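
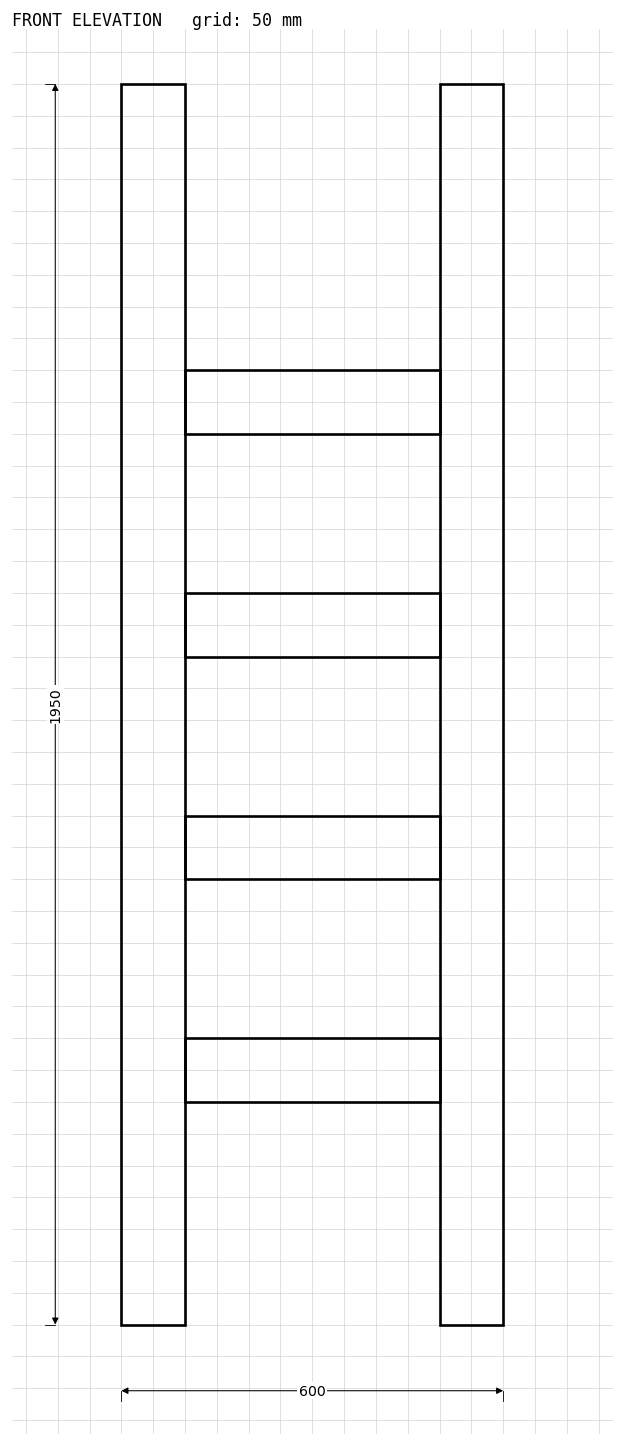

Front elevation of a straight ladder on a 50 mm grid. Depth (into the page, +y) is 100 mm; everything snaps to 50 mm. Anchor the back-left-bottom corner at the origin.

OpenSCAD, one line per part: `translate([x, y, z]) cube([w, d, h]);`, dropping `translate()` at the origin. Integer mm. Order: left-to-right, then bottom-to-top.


cube([100, 100, 1950]);
translate([100, 0, 350]) cube([400, 100, 100]);
translate([100, 0, 700]) cube([400, 100, 100]);
translate([100, 0, 1050]) cube([400, 100, 100]);
translate([100, 0, 1400]) cube([400, 100, 100]);
translate([500, 0, 0]) cube([100, 100, 1950]);


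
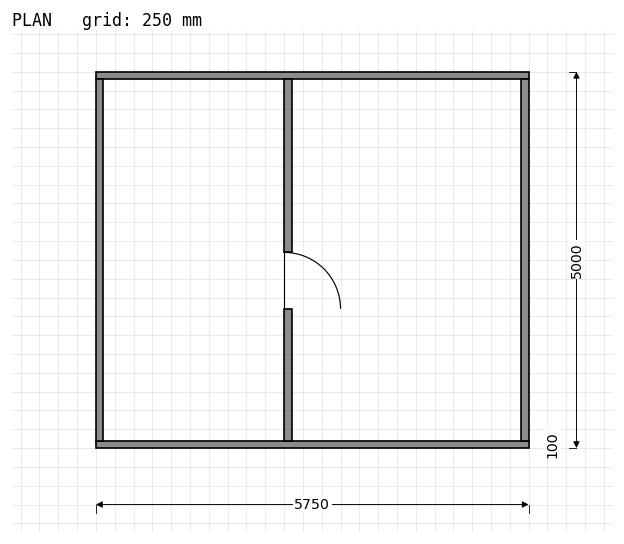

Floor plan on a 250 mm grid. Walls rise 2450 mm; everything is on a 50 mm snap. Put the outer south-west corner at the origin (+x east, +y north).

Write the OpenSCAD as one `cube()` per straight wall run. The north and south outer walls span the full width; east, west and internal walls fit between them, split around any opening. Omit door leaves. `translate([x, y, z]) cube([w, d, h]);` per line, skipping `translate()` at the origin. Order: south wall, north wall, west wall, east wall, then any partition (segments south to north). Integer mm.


cube([5750, 100, 2450]);
translate([0, 4900, 0]) cube([5750, 100, 2450]);
translate([0, 100, 0]) cube([100, 4800, 2450]);
translate([5650, 100, 0]) cube([100, 4800, 2450]);
translate([2500, 100, 0]) cube([100, 1750, 2450]);
translate([2500, 2600, 0]) cube([100, 2300, 2450]);


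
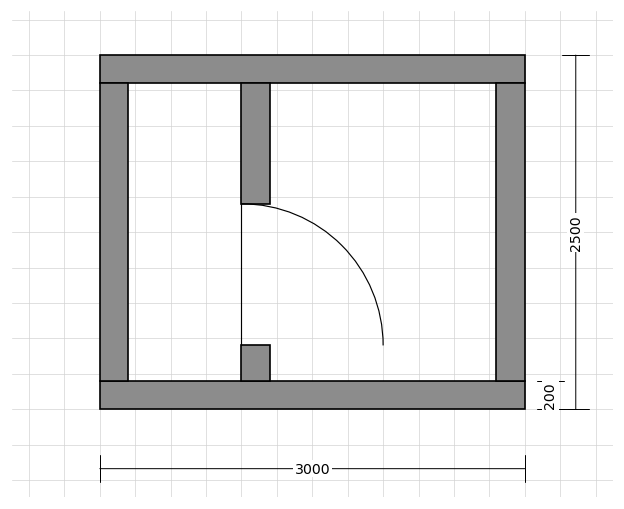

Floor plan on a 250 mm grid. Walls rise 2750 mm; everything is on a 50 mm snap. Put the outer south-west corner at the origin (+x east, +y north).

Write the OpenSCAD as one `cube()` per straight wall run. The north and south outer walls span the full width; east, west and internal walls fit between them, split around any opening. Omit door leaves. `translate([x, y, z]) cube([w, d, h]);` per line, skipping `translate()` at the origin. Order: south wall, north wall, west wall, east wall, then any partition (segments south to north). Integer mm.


cube([3000, 200, 2750]);
translate([0, 2300, 0]) cube([3000, 200, 2750]);
translate([0, 200, 0]) cube([200, 2100, 2750]);
translate([2800, 200, 0]) cube([200, 2100, 2750]);
translate([1000, 200, 0]) cube([200, 250, 2750]);
translate([1000, 1450, 0]) cube([200, 850, 2750]);


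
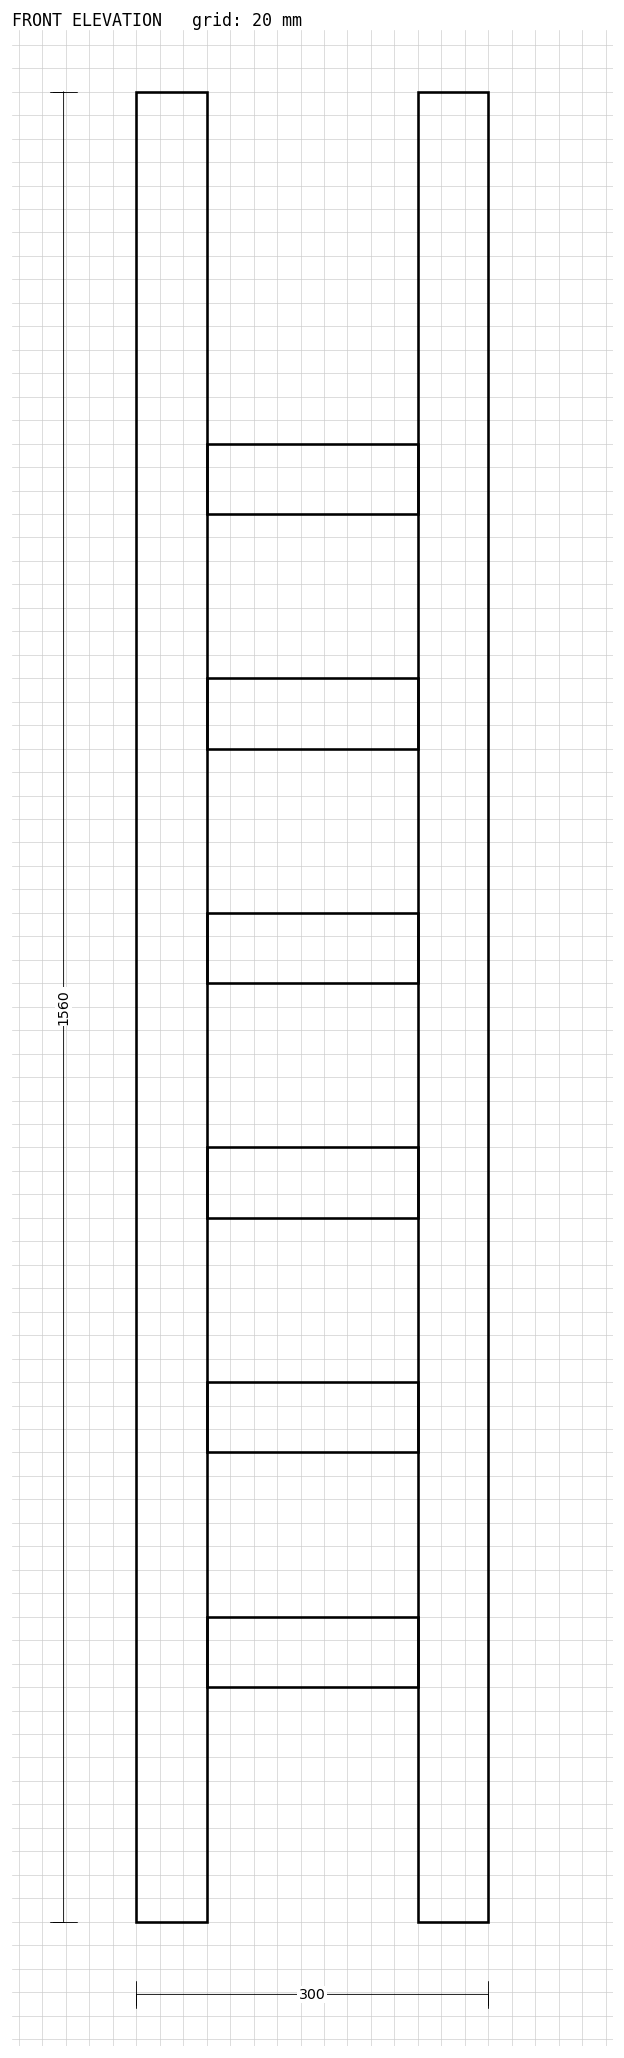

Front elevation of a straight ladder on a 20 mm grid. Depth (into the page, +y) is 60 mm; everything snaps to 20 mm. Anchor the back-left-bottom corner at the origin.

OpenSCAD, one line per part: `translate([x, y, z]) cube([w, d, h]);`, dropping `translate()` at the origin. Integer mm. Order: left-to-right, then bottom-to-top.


cube([60, 60, 1560]);
translate([60, 0, 200]) cube([180, 60, 60]);
translate([60, 0, 400]) cube([180, 60, 60]);
translate([60, 0, 600]) cube([180, 60, 60]);
translate([60, 0, 800]) cube([180, 60, 60]);
translate([60, 0, 1000]) cube([180, 60, 60]);
translate([60, 0, 1200]) cube([180, 60, 60]);
translate([240, 0, 0]) cube([60, 60, 1560]);


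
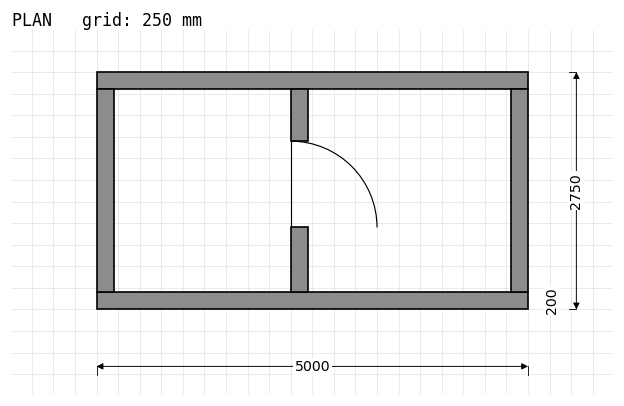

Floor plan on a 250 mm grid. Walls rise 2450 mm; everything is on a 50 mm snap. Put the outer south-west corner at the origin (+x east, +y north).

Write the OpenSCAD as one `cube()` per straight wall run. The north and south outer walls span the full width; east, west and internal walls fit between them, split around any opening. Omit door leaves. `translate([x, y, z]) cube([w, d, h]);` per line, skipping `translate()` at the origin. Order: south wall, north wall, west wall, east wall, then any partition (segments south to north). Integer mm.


cube([5000, 200, 2450]);
translate([0, 2550, 0]) cube([5000, 200, 2450]);
translate([0, 200, 0]) cube([200, 2350, 2450]);
translate([4800, 200, 0]) cube([200, 2350, 2450]);
translate([2250, 200, 0]) cube([200, 750, 2450]);
translate([2250, 1950, 0]) cube([200, 600, 2450]);


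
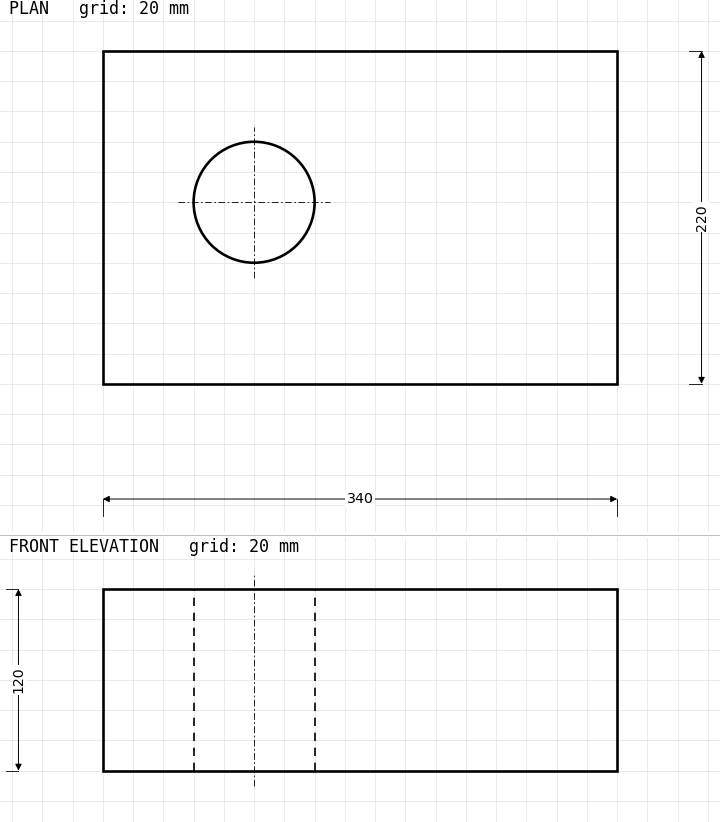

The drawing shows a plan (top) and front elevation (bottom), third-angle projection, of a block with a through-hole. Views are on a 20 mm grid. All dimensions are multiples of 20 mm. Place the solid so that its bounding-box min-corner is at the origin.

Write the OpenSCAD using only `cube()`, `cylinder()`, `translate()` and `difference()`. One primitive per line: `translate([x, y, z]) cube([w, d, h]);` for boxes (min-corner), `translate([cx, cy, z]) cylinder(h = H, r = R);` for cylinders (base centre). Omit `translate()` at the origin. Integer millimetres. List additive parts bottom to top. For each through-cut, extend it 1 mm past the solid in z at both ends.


difference() {
  cube([340, 220, 120]);
  translate([100, 120, -1]) cylinder(h = 122, r = 40);
}


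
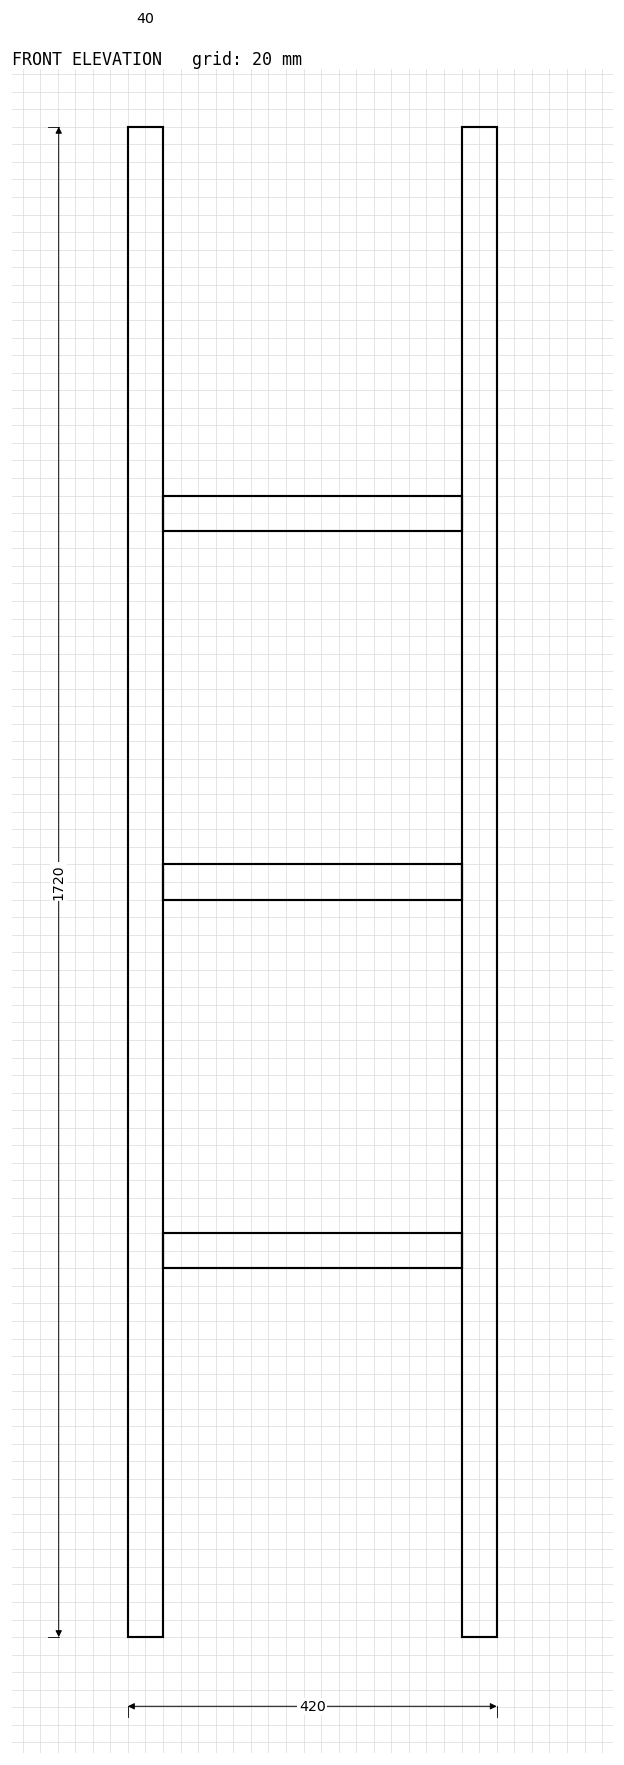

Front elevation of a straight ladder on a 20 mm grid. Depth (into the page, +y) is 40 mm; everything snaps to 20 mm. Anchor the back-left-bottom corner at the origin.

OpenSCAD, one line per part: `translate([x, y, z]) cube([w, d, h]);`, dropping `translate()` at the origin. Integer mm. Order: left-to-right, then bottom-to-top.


cube([40, 40, 1720]);
translate([40, 0, 420]) cube([340, 40, 40]);
translate([40, 0, 840]) cube([340, 40, 40]);
translate([40, 0, 1260]) cube([340, 40, 40]);
translate([380, 0, 0]) cube([40, 40, 1720]);


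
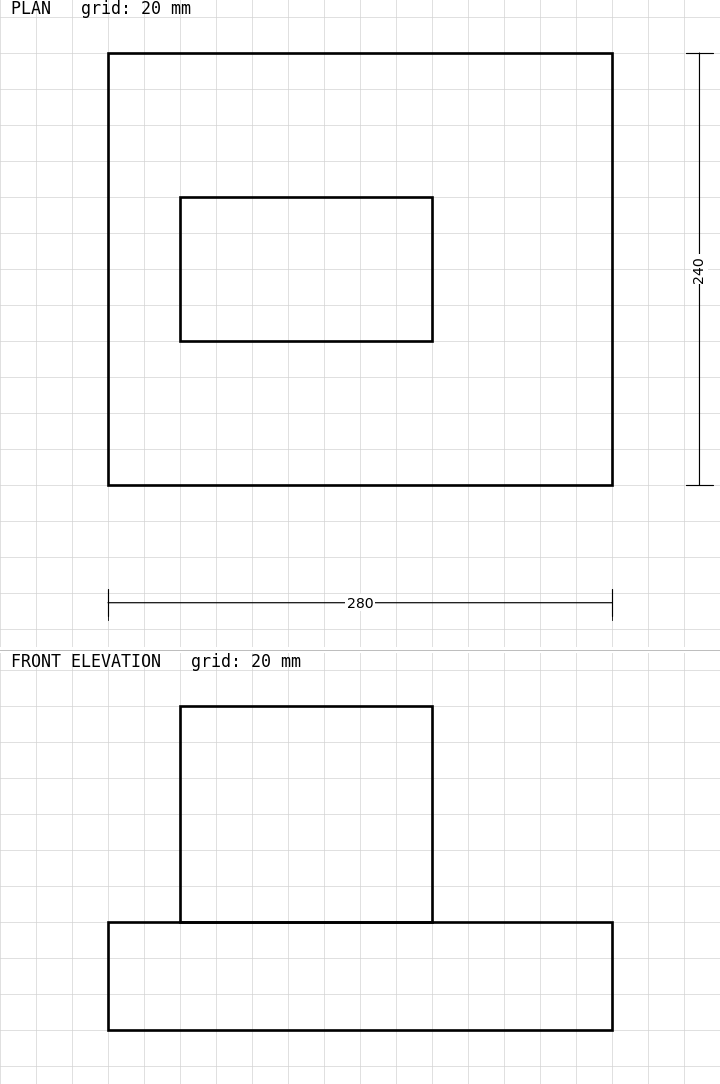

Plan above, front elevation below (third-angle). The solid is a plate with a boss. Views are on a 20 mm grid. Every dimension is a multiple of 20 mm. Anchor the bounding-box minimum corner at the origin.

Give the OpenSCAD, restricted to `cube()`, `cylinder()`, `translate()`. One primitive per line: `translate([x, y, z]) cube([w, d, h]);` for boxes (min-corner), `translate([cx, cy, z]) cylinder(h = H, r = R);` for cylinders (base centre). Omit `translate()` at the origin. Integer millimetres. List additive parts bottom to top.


cube([280, 240, 60]);
translate([40, 80, 60]) cube([140, 80, 120]);


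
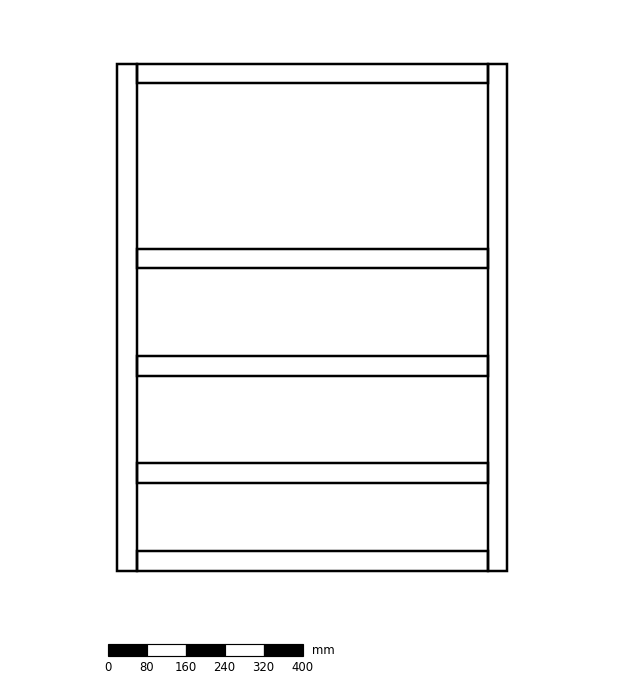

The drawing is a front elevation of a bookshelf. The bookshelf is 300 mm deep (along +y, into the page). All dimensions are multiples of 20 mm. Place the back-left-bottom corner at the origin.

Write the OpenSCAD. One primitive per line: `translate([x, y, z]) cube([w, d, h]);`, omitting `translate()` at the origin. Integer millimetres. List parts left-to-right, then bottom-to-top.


cube([40, 300, 1040]);
translate([40, 0, 0]) cube([720, 300, 40]);
translate([40, 0, 180]) cube([720, 300, 40]);
translate([40, 0, 400]) cube([720, 300, 40]);
translate([40, 0, 620]) cube([720, 300, 40]);
translate([40, 0, 1000]) cube([720, 300, 40]);
translate([760, 0, 0]) cube([40, 300, 1040]);


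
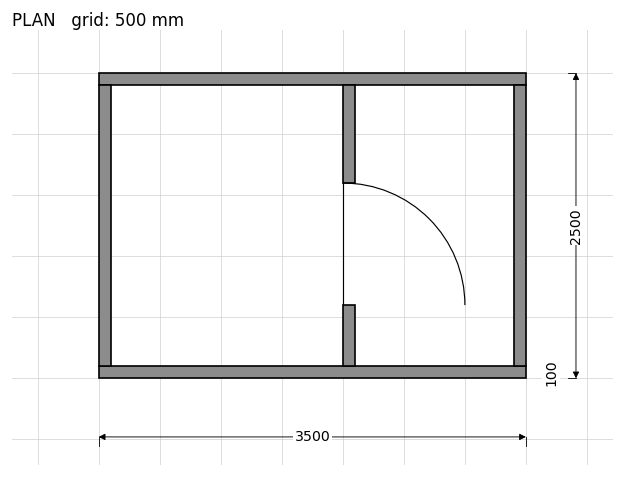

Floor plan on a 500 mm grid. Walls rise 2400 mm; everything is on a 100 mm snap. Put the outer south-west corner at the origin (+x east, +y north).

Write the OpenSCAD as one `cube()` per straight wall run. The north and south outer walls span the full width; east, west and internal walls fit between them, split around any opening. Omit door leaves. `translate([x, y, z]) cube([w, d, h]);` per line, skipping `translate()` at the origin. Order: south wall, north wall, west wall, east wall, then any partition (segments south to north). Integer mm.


cube([3500, 100, 2400]);
translate([0, 2400, 0]) cube([3500, 100, 2400]);
translate([0, 100, 0]) cube([100, 2300, 2400]);
translate([3400, 100, 0]) cube([100, 2300, 2400]);
translate([2000, 100, 0]) cube([100, 500, 2400]);
translate([2000, 1600, 0]) cube([100, 800, 2400]);


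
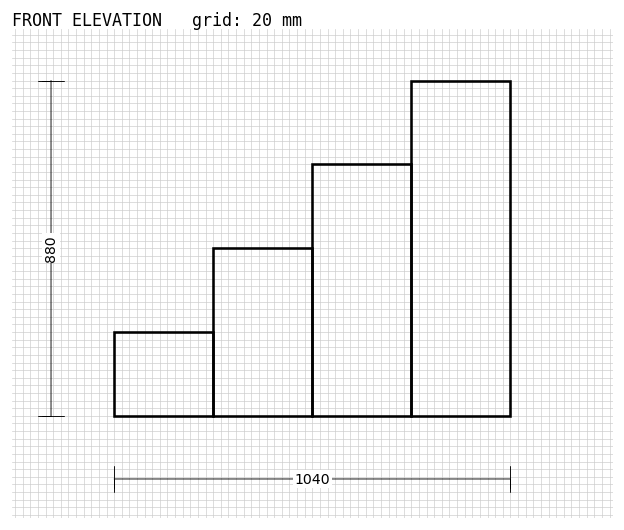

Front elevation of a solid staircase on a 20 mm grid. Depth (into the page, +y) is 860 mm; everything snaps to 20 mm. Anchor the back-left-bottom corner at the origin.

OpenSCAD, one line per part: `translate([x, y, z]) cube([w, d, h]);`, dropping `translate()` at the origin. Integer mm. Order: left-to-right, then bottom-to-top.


cube([260, 860, 220]);
translate([260, 0, 0]) cube([260, 860, 440]);
translate([520, 0, 0]) cube([260, 860, 660]);
translate([780, 0, 0]) cube([260, 860, 880]);


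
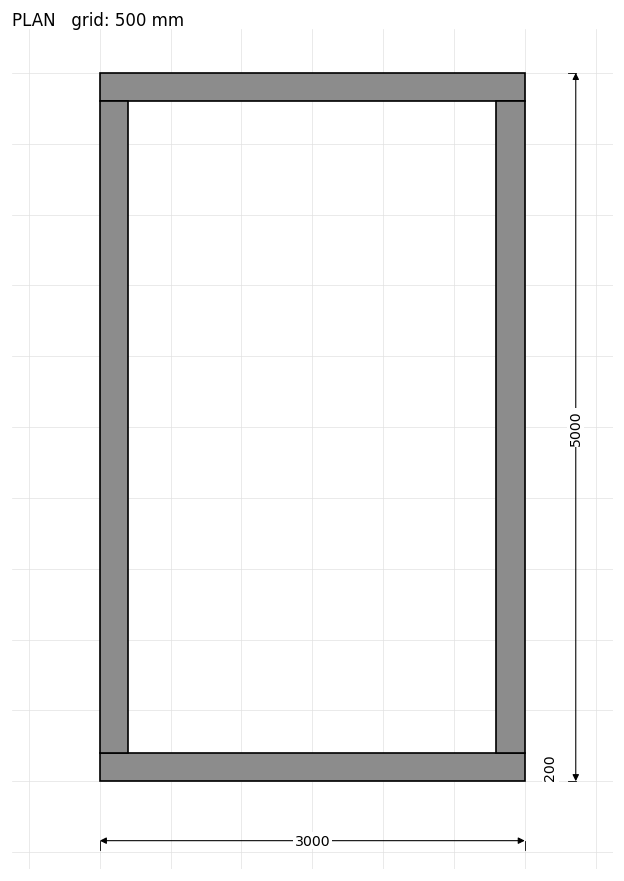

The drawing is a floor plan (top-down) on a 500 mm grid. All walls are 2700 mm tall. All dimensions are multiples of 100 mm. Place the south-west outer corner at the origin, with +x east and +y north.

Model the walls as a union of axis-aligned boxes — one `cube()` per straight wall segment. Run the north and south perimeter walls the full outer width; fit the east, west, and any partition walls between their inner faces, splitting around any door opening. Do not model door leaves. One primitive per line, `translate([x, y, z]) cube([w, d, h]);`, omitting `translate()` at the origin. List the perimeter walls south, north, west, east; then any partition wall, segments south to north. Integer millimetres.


cube([3000, 200, 2700]);
translate([0, 4800, 0]) cube([3000, 200, 2700]);
translate([0, 200, 0]) cube([200, 4600, 2700]);
translate([2800, 200, 0]) cube([200, 4600, 2700]);


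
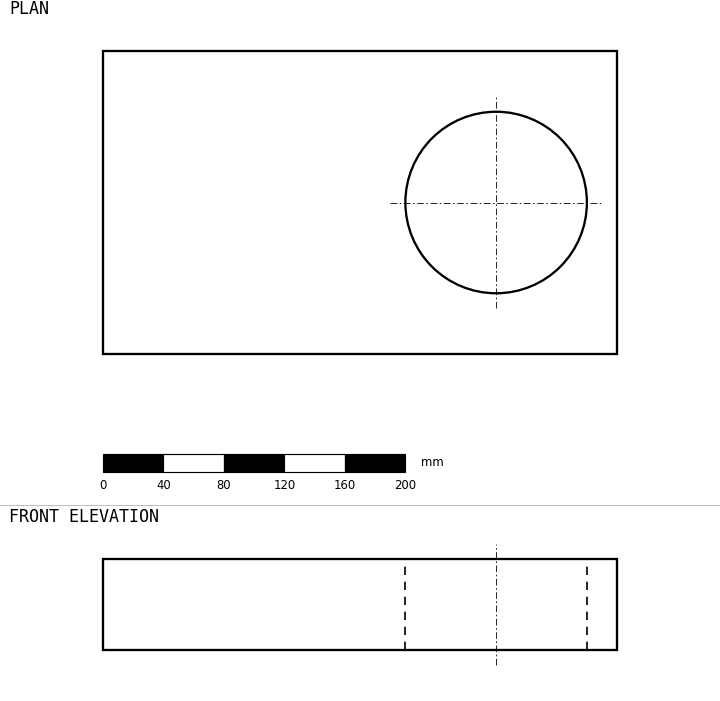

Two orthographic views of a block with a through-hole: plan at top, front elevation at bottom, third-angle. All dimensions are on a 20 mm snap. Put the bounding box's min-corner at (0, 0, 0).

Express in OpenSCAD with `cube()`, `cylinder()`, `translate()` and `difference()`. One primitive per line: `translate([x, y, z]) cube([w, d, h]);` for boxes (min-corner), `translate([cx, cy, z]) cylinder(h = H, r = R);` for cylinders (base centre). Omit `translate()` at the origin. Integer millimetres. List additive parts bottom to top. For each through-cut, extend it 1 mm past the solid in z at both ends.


difference() {
  cube([340, 200, 60]);
  translate([260, 100, -1]) cylinder(h = 62, r = 60);
}


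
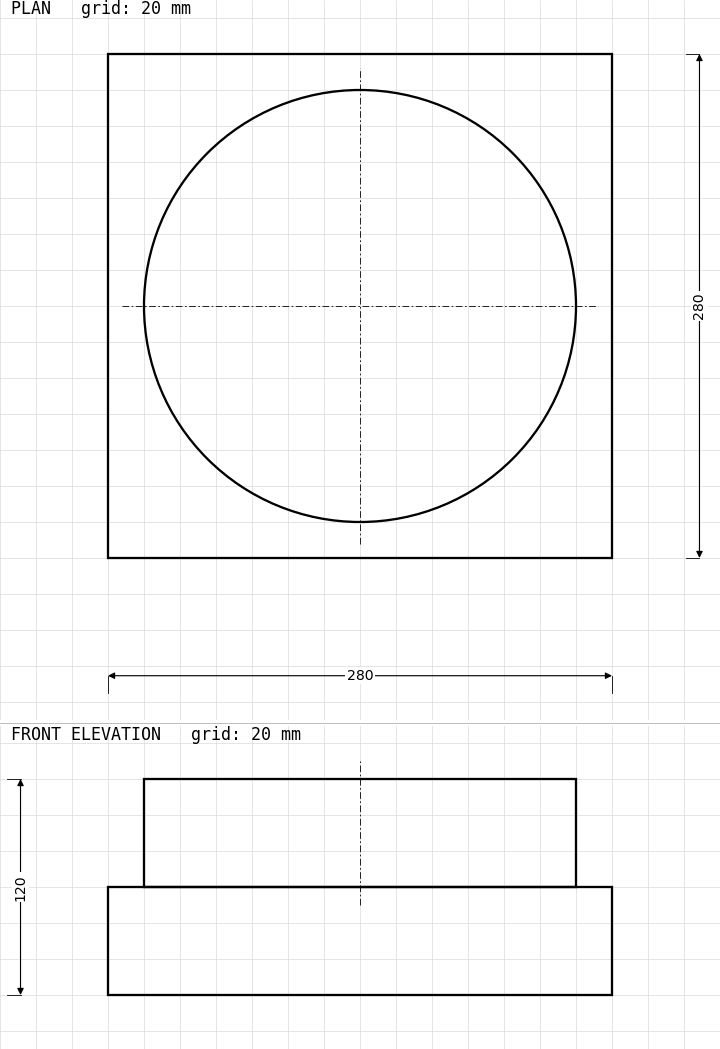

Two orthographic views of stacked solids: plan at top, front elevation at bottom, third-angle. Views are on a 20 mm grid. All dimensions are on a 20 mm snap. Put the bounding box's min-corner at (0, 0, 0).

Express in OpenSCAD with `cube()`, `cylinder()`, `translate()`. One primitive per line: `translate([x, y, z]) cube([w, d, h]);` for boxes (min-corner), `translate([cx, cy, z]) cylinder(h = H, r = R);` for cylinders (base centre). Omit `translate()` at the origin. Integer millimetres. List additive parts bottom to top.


cube([280, 280, 60]);
translate([140, 140, 60]) cylinder(h = 60, r = 120);


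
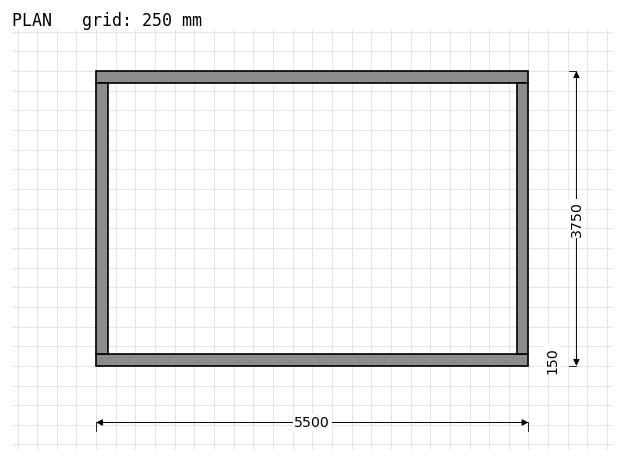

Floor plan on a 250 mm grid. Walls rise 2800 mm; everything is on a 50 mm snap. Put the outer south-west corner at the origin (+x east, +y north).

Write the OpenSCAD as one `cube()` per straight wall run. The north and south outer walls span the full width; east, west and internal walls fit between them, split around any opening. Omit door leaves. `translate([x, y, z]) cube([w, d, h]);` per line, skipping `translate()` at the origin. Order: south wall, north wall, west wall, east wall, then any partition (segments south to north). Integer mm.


cube([5500, 150, 2800]);
translate([0, 3600, 0]) cube([5500, 150, 2800]);
translate([0, 150, 0]) cube([150, 3450, 2800]);
translate([5350, 150, 0]) cube([150, 3450, 2800]);


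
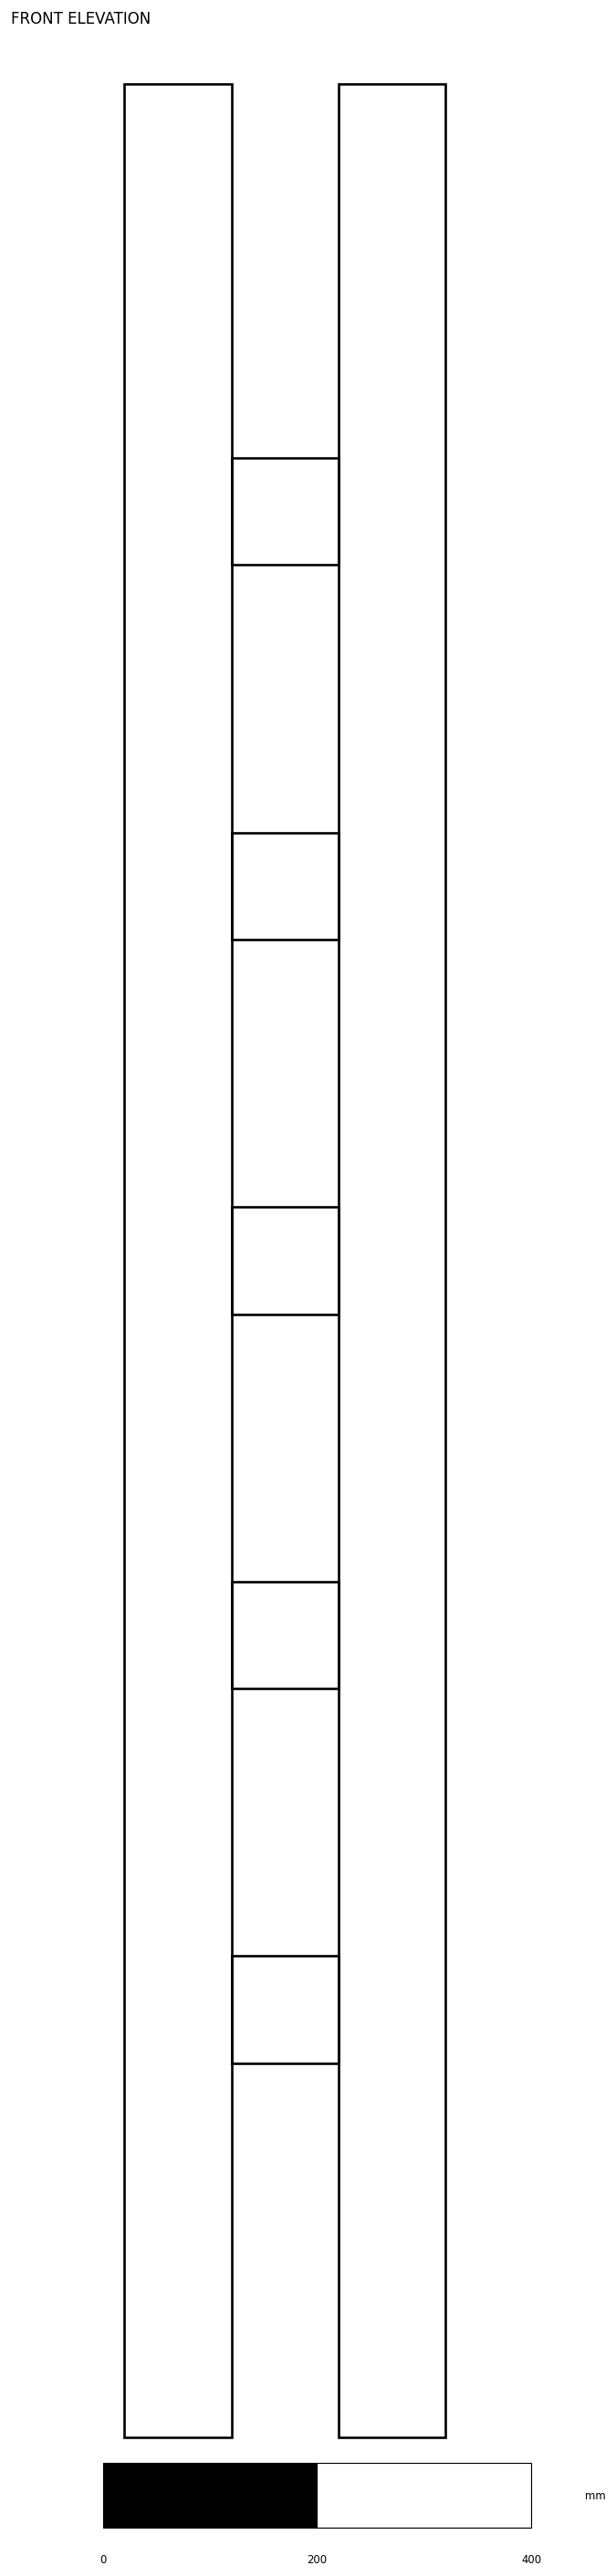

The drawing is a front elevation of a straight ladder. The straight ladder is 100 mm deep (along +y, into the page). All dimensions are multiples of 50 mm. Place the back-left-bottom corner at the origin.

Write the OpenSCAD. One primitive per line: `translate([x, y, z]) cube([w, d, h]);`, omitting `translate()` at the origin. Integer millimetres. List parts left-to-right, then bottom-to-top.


cube([100, 100, 2200]);
translate([100, 0, 350]) cube([100, 100, 100]);
translate([100, 0, 700]) cube([100, 100, 100]);
translate([100, 0, 1050]) cube([100, 100, 100]);
translate([100, 0, 1400]) cube([100, 100, 100]);
translate([100, 0, 1750]) cube([100, 100, 100]);
translate([200, 0, 0]) cube([100, 100, 2200]);


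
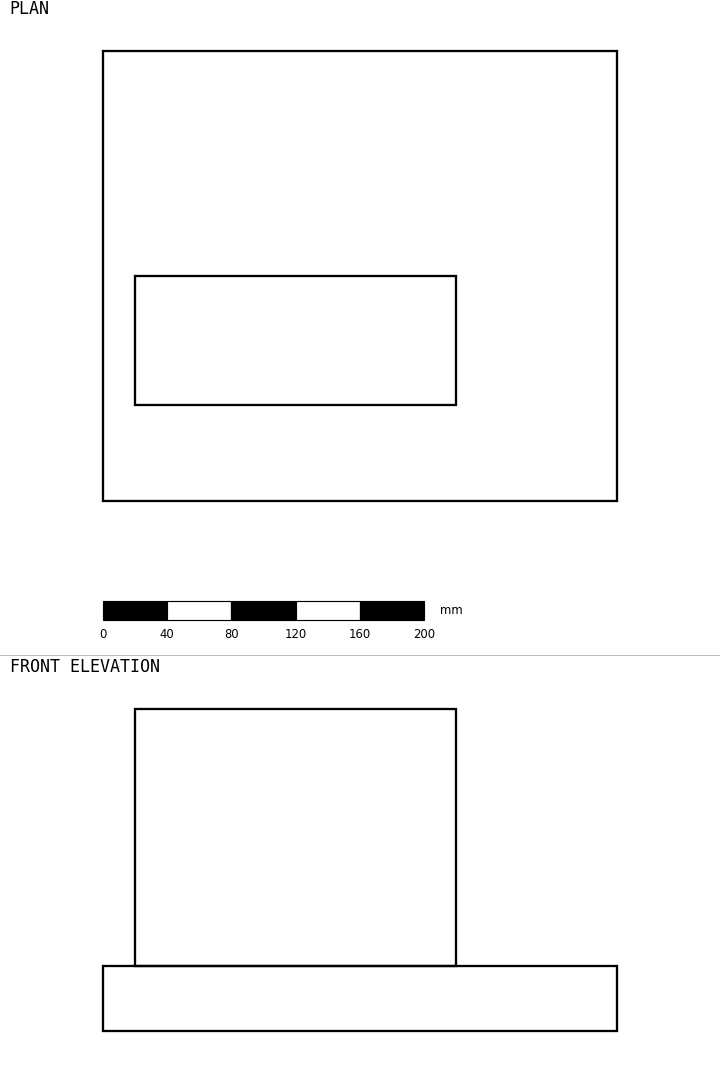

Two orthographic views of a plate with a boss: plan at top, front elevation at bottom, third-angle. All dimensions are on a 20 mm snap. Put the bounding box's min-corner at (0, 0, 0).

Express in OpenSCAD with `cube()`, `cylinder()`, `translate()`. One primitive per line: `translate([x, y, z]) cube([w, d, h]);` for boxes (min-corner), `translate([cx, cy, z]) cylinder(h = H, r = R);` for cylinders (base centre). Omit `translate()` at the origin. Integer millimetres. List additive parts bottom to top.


cube([320, 280, 40]);
translate([20, 60, 40]) cube([200, 80, 160]);


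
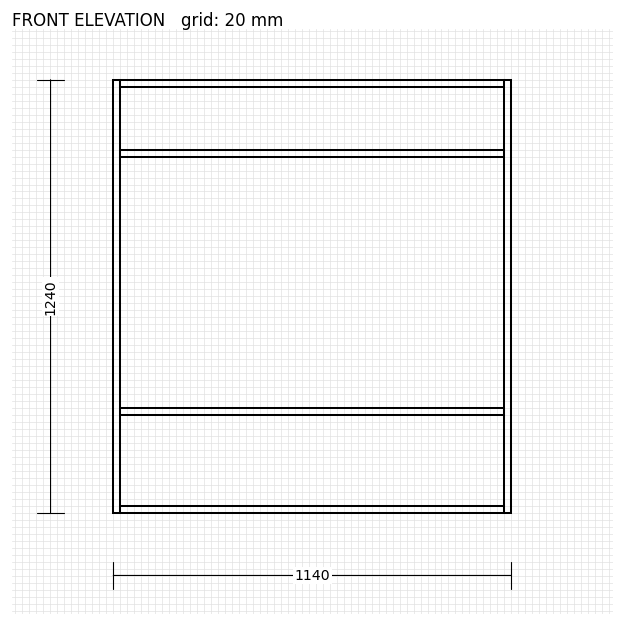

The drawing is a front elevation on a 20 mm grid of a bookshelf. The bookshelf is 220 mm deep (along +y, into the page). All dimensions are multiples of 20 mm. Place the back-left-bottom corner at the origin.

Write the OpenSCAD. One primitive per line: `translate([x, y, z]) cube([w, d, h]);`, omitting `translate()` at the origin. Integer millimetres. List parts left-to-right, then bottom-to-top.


cube([20, 220, 1240]);
translate([20, 0, 0]) cube([1100, 220, 20]);
translate([20, 0, 280]) cube([1100, 220, 20]);
translate([20, 0, 1020]) cube([1100, 220, 20]);
translate([20, 0, 1220]) cube([1100, 220, 20]);
translate([1120, 0, 0]) cube([20, 220, 1240]);


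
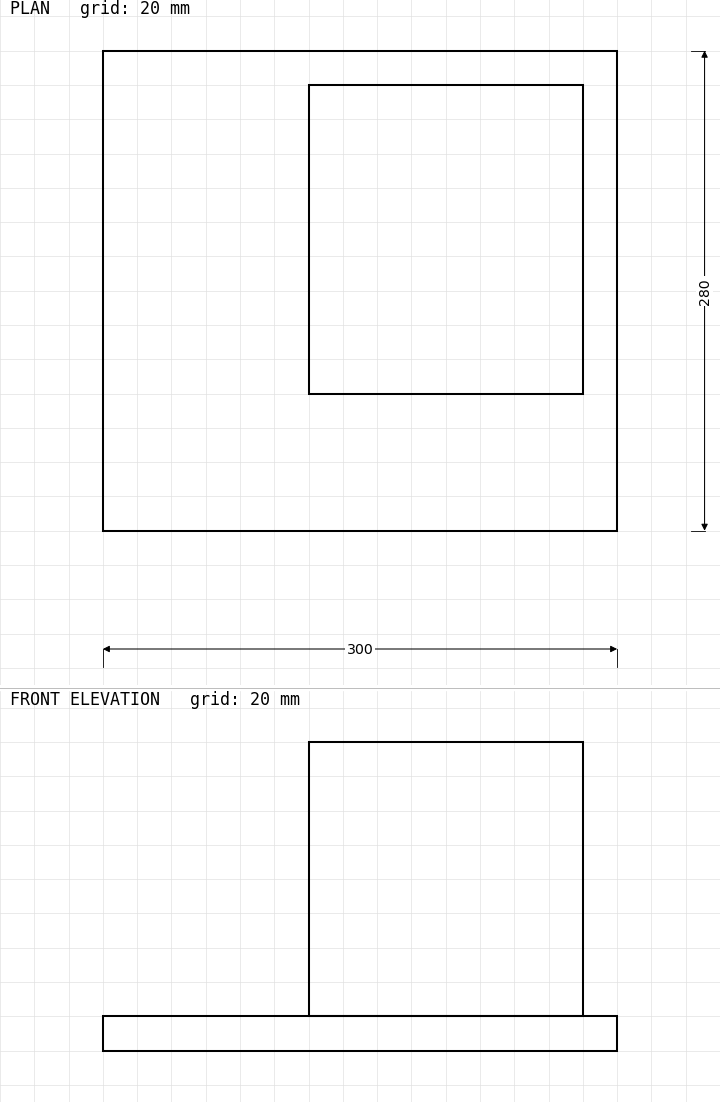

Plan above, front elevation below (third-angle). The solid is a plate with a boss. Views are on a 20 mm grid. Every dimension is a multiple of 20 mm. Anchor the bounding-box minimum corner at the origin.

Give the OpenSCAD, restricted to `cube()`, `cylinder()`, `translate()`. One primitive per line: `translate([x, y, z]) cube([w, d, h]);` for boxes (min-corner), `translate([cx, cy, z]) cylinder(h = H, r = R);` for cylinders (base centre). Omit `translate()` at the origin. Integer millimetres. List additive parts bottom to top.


cube([300, 280, 20]);
translate([120, 80, 20]) cube([160, 180, 160]);


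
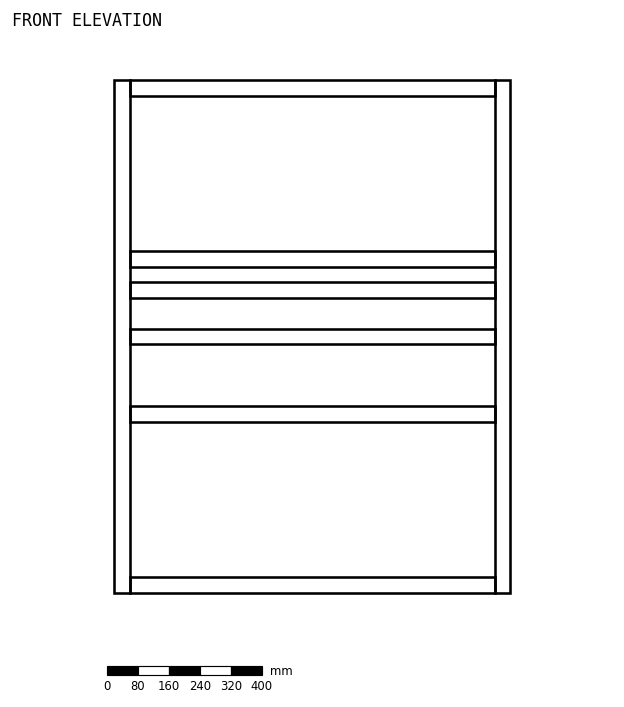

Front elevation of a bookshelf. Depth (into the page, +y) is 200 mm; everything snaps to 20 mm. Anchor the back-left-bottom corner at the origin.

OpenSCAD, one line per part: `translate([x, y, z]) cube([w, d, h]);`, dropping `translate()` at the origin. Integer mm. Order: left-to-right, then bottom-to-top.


cube([40, 200, 1320]);
translate([40, 0, 0]) cube([940, 200, 40]);
translate([40, 0, 440]) cube([940, 200, 40]);
translate([40, 0, 640]) cube([940, 200, 40]);
translate([40, 0, 760]) cube([940, 200, 40]);
translate([40, 0, 840]) cube([940, 200, 40]);
translate([40, 0, 1280]) cube([940, 200, 40]);
translate([980, 0, 0]) cube([40, 200, 1320]);


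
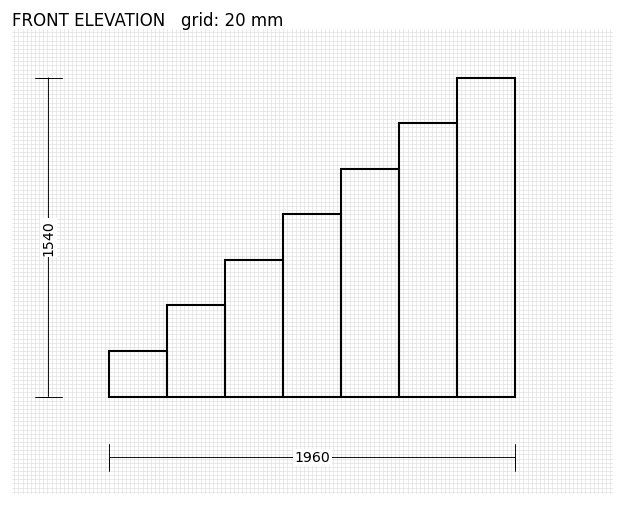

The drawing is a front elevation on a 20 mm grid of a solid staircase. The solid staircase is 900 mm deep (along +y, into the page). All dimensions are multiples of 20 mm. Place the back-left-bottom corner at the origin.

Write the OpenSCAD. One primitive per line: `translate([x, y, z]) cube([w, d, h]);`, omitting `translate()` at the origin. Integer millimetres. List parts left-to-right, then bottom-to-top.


cube([280, 900, 220]);
translate([280, 0, 0]) cube([280, 900, 440]);
translate([560, 0, 0]) cube([280, 900, 660]);
translate([840, 0, 0]) cube([280, 900, 880]);
translate([1120, 0, 0]) cube([280, 900, 1100]);
translate([1400, 0, 0]) cube([280, 900, 1320]);
translate([1680, 0, 0]) cube([280, 900, 1540]);


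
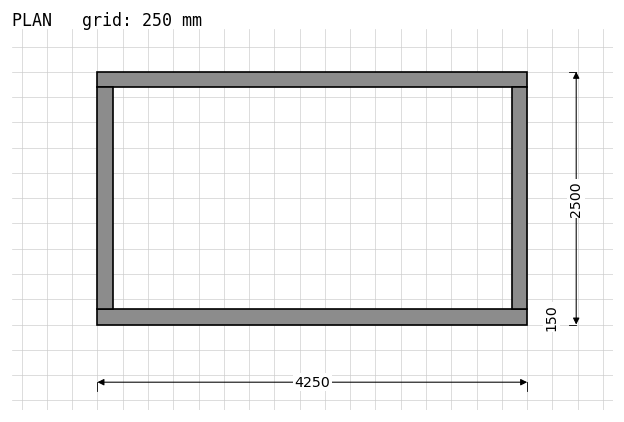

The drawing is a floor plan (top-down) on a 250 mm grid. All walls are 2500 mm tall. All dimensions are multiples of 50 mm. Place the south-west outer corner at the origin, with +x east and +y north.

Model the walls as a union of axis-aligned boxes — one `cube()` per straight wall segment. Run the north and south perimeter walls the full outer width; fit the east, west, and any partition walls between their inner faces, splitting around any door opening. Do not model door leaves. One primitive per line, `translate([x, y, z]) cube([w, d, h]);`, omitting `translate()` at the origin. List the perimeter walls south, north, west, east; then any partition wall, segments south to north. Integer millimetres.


cube([4250, 150, 2500]);
translate([0, 2350, 0]) cube([4250, 150, 2500]);
translate([0, 150, 0]) cube([150, 2200, 2500]);
translate([4100, 150, 0]) cube([150, 2200, 2500]);


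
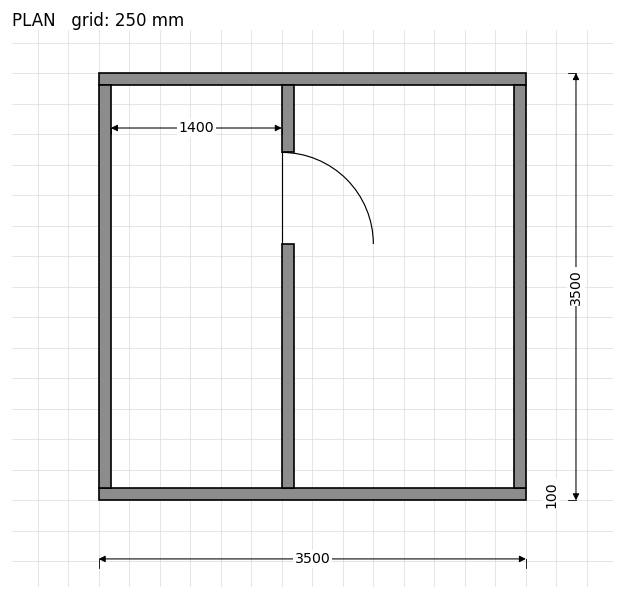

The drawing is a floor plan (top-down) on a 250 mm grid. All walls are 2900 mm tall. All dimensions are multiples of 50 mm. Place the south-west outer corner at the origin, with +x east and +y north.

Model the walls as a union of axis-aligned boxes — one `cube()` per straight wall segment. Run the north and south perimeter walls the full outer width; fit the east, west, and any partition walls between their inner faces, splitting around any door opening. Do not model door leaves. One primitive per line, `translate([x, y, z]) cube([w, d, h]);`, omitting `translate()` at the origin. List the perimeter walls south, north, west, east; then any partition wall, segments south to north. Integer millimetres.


cube([3500, 100, 2900]);
translate([0, 3400, 0]) cube([3500, 100, 2900]);
translate([0, 100, 0]) cube([100, 3300, 2900]);
translate([3400, 100, 0]) cube([100, 3300, 2900]);
translate([1500, 100, 0]) cube([100, 2000, 2900]);
translate([1500, 2850, 0]) cube([100, 550, 2900]);


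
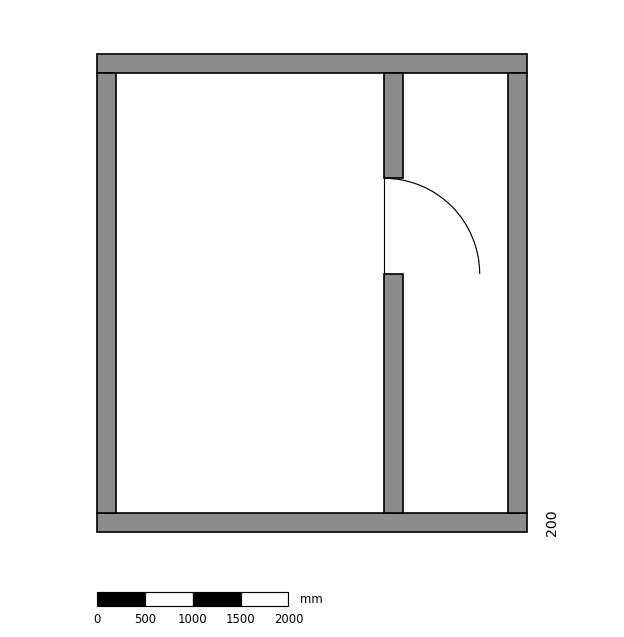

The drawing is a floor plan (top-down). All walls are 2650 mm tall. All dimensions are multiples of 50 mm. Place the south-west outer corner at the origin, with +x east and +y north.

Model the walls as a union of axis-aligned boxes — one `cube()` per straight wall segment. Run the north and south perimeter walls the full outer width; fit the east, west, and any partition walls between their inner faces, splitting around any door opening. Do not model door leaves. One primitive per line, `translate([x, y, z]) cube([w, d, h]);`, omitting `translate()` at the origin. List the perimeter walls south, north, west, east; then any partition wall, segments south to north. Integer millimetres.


cube([4500, 200, 2650]);
translate([0, 4800, 0]) cube([4500, 200, 2650]);
translate([0, 200, 0]) cube([200, 4600, 2650]);
translate([4300, 200, 0]) cube([200, 4600, 2650]);
translate([3000, 200, 0]) cube([200, 2500, 2650]);
translate([3000, 3700, 0]) cube([200, 1100, 2650]);


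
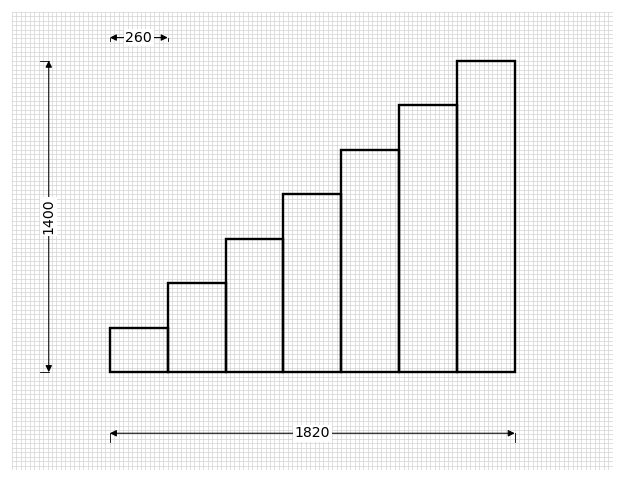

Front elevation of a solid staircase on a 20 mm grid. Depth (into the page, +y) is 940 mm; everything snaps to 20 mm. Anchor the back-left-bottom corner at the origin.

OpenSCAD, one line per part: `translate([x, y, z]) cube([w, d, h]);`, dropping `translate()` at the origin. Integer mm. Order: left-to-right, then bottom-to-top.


cube([260, 940, 200]);
translate([260, 0, 0]) cube([260, 940, 400]);
translate([520, 0, 0]) cube([260, 940, 600]);
translate([780, 0, 0]) cube([260, 940, 800]);
translate([1040, 0, 0]) cube([260, 940, 1000]);
translate([1300, 0, 0]) cube([260, 940, 1200]);
translate([1560, 0, 0]) cube([260, 940, 1400]);


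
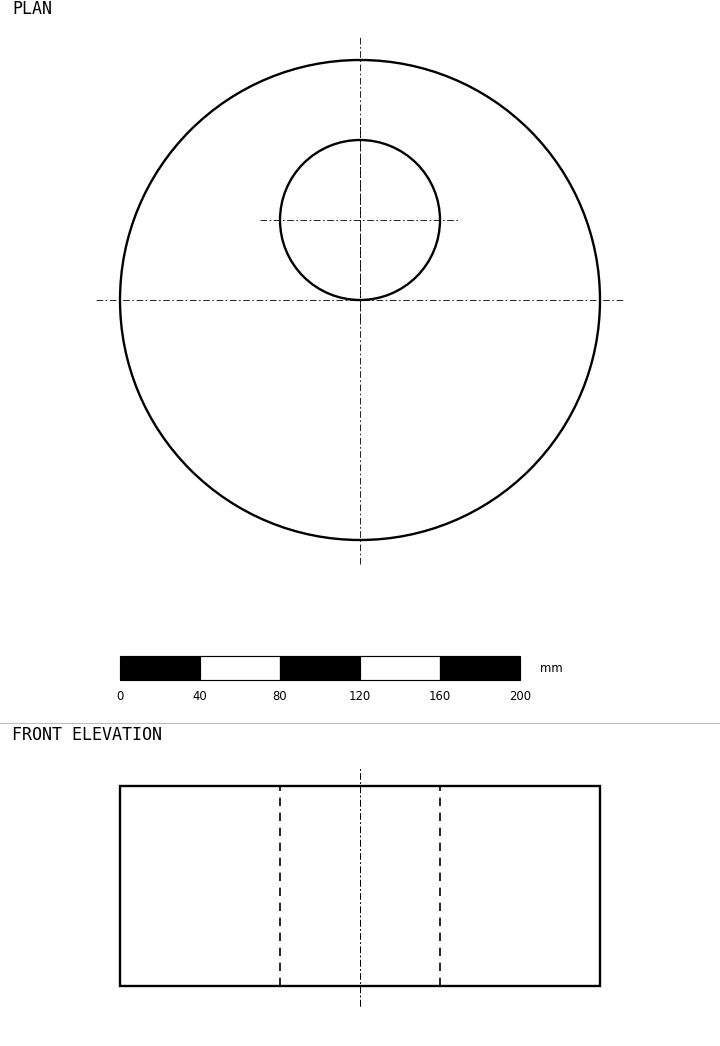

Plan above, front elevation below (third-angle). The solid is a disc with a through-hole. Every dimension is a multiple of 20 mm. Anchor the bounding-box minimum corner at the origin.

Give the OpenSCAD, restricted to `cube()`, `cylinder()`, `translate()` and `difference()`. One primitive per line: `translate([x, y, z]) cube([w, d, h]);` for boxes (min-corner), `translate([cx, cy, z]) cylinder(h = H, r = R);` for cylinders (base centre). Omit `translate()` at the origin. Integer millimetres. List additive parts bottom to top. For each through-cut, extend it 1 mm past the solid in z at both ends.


difference() {
  translate([120, 120, 0]) cylinder(h = 100, r = 120);
  translate([120, 160, -1]) cylinder(h = 102, r = 40);
}


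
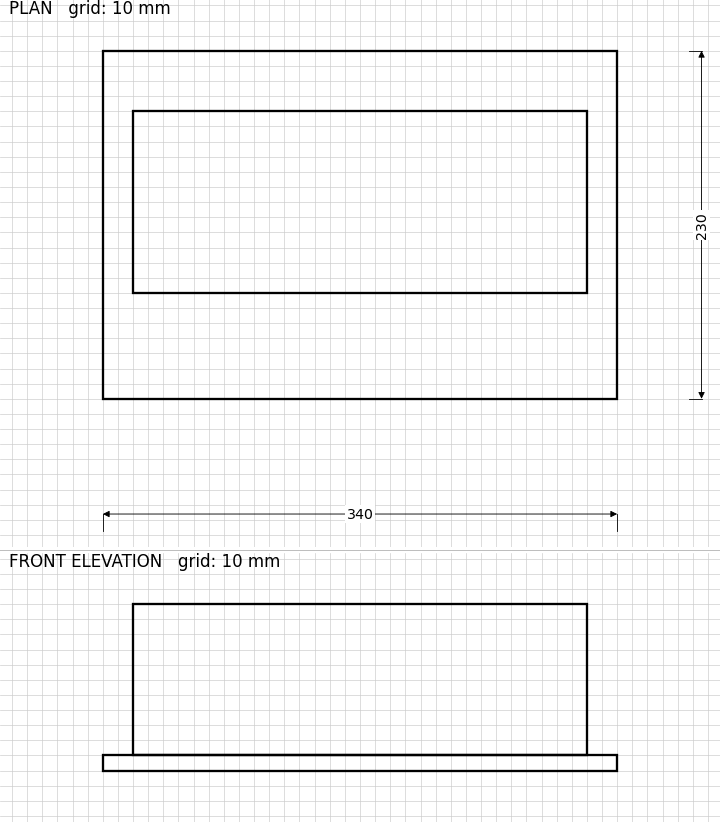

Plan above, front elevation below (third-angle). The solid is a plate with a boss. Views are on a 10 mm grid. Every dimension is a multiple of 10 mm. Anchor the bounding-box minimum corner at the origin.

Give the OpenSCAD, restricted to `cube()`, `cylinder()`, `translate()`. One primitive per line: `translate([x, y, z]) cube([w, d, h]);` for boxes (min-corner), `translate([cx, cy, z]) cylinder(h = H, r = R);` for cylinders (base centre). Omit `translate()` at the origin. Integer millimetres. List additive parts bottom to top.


cube([340, 230, 10]);
translate([20, 70, 10]) cube([300, 120, 100]);


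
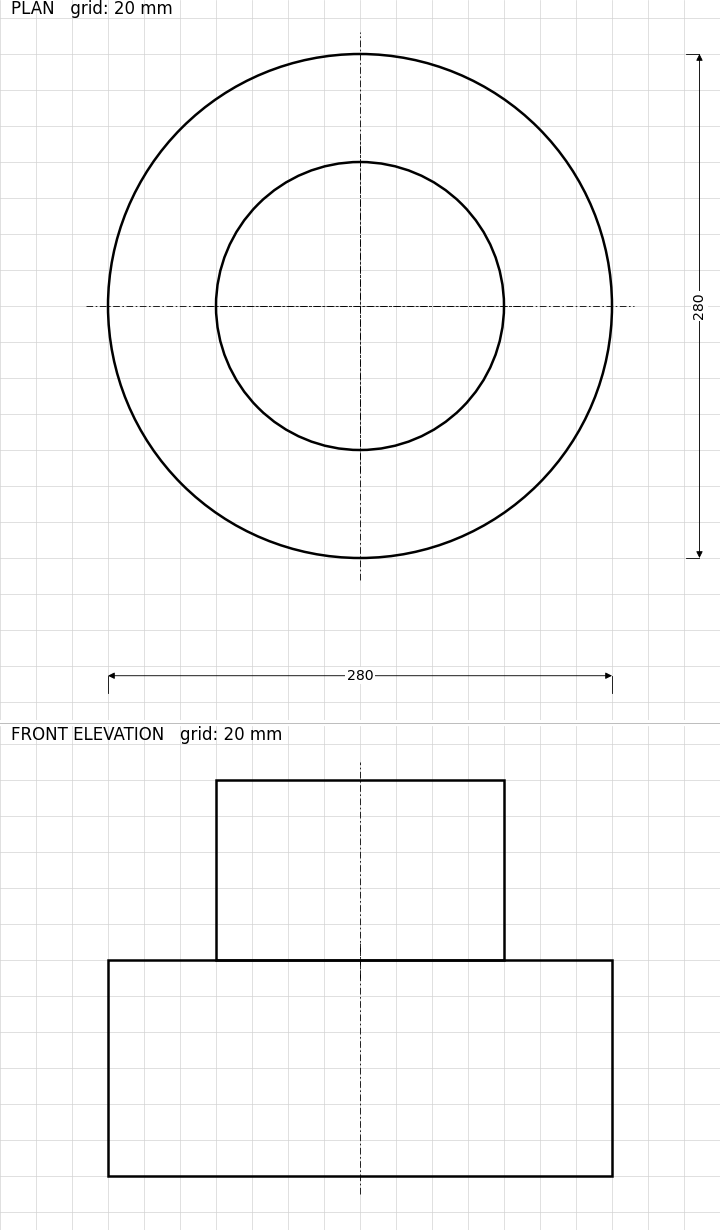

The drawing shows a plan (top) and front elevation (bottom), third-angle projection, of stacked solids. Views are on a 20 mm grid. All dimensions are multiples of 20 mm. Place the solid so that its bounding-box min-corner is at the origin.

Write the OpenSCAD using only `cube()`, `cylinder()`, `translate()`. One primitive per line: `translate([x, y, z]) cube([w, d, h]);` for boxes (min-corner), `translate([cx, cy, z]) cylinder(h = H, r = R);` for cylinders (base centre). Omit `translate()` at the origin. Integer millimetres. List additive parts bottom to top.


translate([140, 140, 0]) cylinder(h = 120, r = 140);
translate([140, 140, 120]) cylinder(h = 100, r = 80);


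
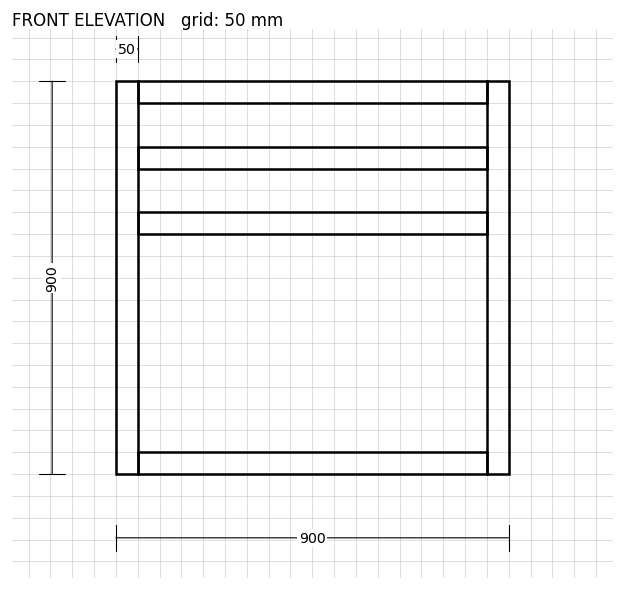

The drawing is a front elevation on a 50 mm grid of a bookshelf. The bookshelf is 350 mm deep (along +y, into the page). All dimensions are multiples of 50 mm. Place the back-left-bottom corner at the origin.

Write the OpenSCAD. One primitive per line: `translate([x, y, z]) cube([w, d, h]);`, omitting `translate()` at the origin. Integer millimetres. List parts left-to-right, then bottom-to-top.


cube([50, 350, 900]);
translate([50, 0, 0]) cube([800, 350, 50]);
translate([50, 0, 550]) cube([800, 350, 50]);
translate([50, 0, 700]) cube([800, 350, 50]);
translate([50, 0, 850]) cube([800, 350, 50]);
translate([850, 0, 0]) cube([50, 350, 900]);


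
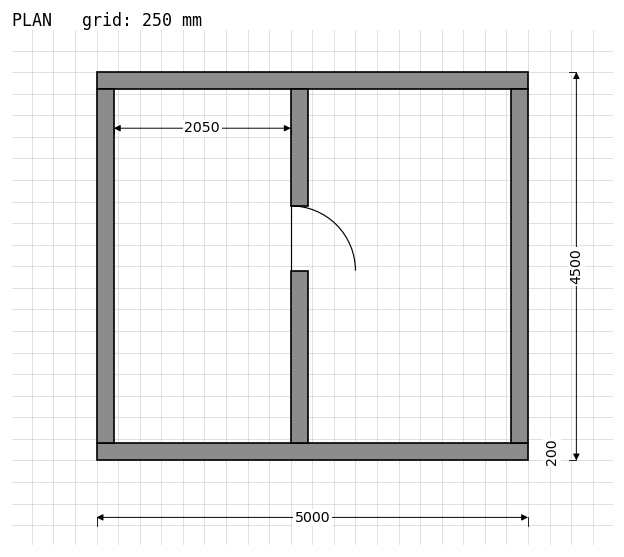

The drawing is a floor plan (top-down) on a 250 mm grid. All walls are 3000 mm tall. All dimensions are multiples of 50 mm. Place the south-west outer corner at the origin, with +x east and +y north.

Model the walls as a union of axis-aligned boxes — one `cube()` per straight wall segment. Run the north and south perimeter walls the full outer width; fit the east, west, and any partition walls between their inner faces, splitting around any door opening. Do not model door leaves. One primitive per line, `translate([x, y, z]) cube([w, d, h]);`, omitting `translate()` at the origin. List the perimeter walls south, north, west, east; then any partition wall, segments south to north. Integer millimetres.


cube([5000, 200, 3000]);
translate([0, 4300, 0]) cube([5000, 200, 3000]);
translate([0, 200, 0]) cube([200, 4100, 3000]);
translate([4800, 200, 0]) cube([200, 4100, 3000]);
translate([2250, 200, 0]) cube([200, 2000, 3000]);
translate([2250, 2950, 0]) cube([200, 1350, 3000]);


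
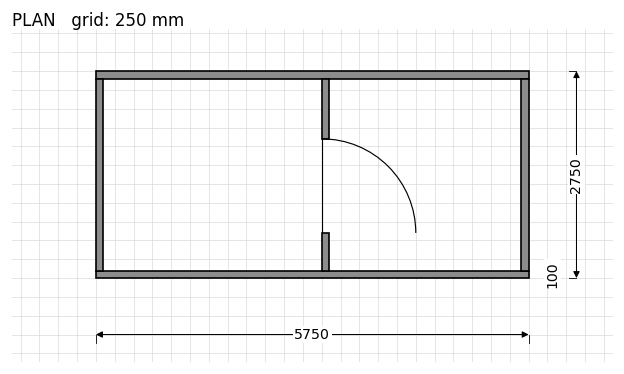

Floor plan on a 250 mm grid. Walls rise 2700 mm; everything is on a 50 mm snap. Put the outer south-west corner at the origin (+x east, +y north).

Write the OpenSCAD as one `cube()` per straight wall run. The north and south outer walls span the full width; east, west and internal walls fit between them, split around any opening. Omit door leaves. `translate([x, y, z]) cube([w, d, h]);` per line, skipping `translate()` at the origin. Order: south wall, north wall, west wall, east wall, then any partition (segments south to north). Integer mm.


cube([5750, 100, 2700]);
translate([0, 2650, 0]) cube([5750, 100, 2700]);
translate([0, 100, 0]) cube([100, 2550, 2700]);
translate([5650, 100, 0]) cube([100, 2550, 2700]);
translate([3000, 100, 0]) cube([100, 500, 2700]);
translate([3000, 1850, 0]) cube([100, 800, 2700]);


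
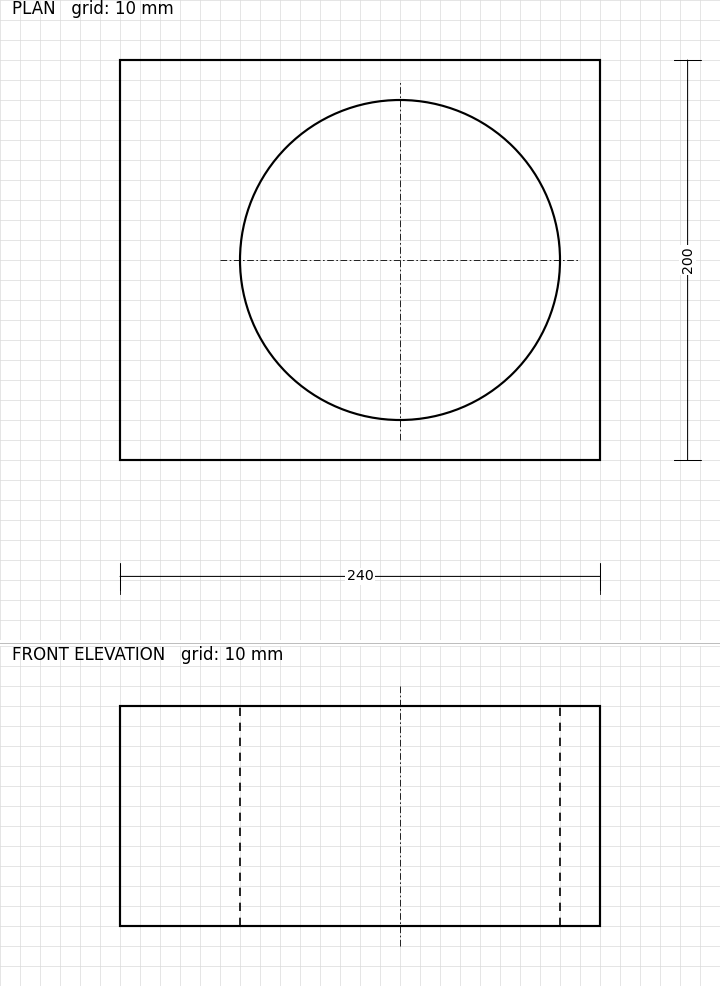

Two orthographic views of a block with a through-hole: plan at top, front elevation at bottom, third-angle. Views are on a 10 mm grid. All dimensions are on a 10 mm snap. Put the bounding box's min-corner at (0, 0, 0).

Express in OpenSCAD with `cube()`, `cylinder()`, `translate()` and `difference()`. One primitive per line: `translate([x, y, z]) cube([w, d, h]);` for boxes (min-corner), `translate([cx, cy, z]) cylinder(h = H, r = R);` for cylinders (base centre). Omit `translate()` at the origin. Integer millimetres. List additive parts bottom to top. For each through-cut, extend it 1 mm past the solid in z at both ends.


difference() {
  cube([240, 200, 110]);
  translate([140, 100, -1]) cylinder(h = 112, r = 80);
}


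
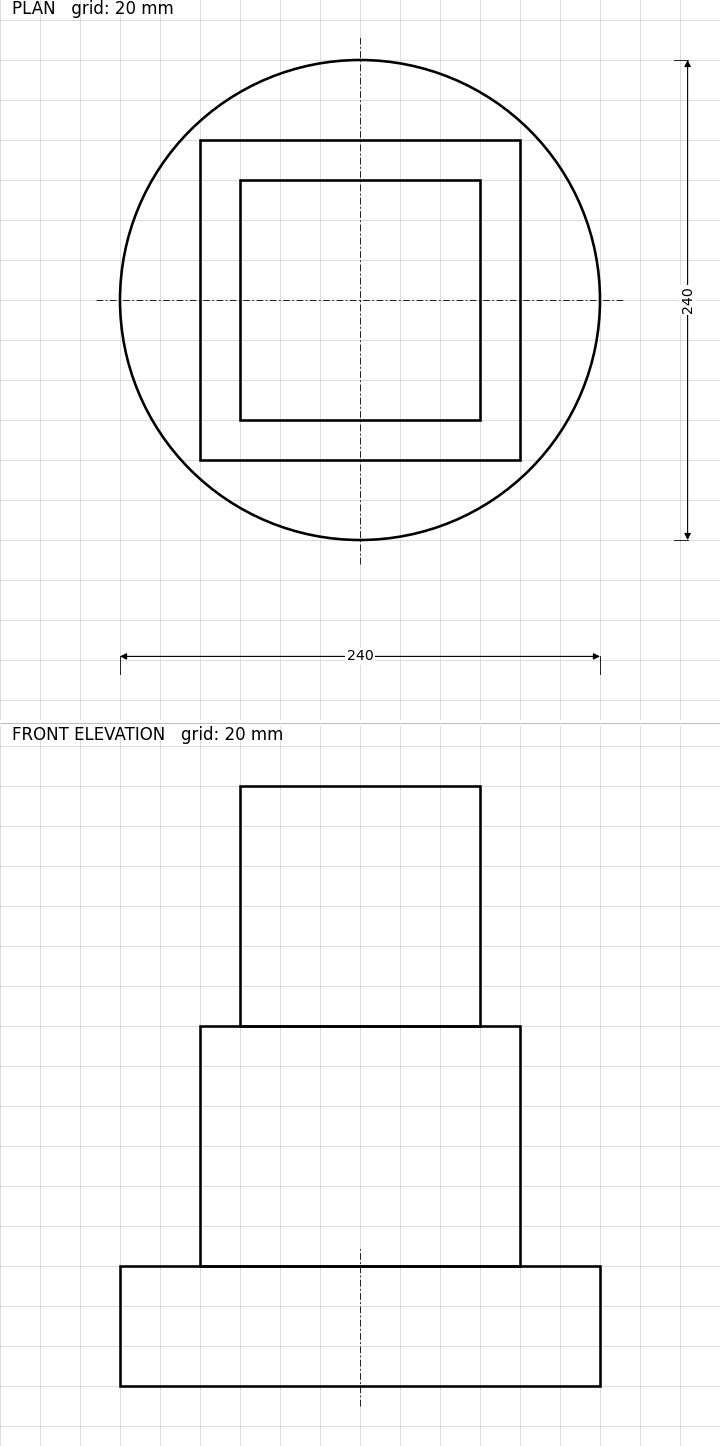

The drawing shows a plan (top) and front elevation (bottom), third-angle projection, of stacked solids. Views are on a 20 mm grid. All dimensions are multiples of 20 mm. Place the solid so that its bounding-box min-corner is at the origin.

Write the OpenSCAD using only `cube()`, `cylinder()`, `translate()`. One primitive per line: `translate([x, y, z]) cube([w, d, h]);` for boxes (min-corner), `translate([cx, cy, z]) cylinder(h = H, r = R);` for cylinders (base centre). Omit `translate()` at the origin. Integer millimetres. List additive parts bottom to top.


translate([120, 120, 0]) cylinder(h = 60, r = 120);
translate([40, 40, 60]) cube([160, 160, 120]);
translate([60, 60, 180]) cube([120, 120, 120]);


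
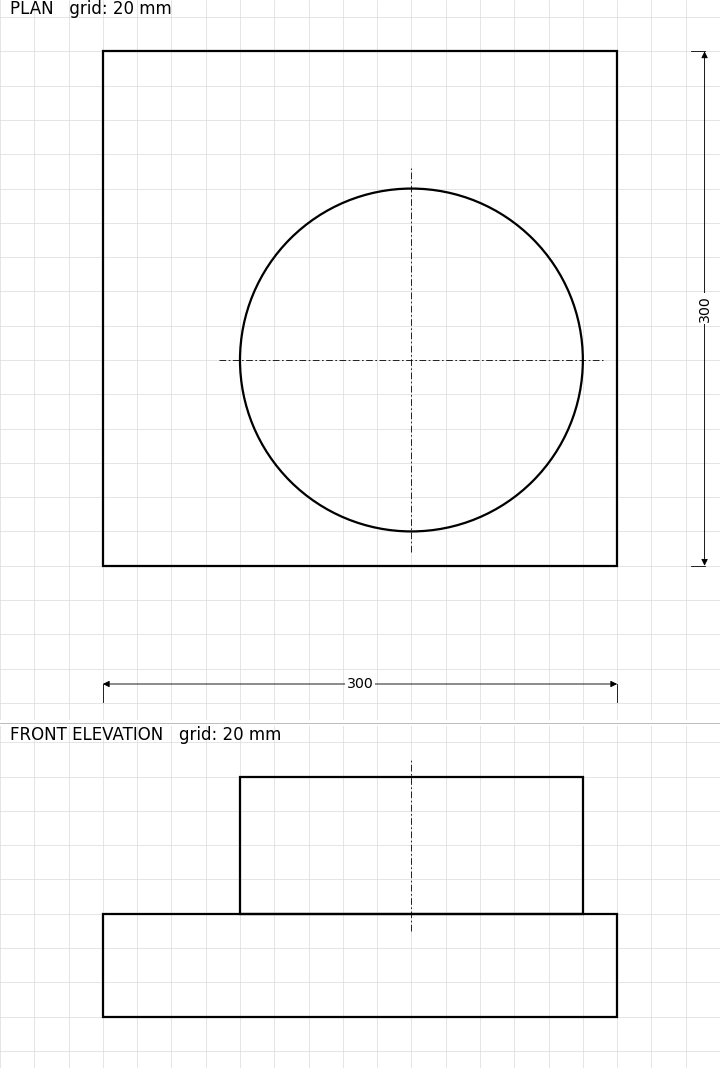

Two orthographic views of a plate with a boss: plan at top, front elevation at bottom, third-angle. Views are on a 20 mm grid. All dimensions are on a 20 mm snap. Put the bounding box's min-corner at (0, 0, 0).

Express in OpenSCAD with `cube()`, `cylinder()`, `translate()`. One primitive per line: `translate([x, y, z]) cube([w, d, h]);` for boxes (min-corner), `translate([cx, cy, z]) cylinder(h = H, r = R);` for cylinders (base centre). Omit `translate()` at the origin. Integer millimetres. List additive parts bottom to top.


cube([300, 300, 60]);
translate([180, 120, 60]) cylinder(h = 80, r = 100);


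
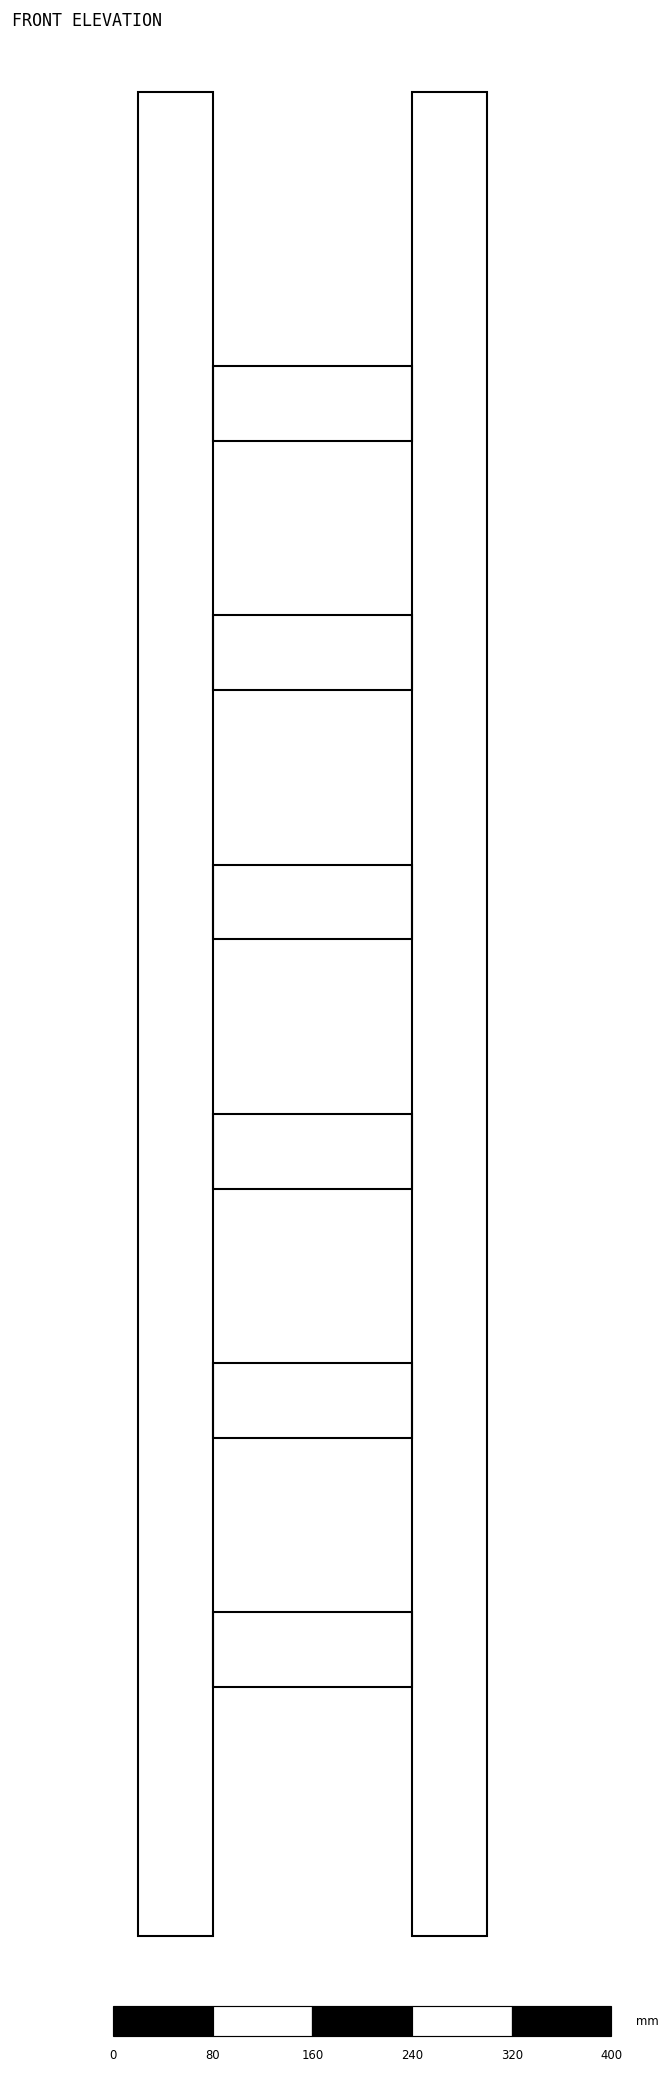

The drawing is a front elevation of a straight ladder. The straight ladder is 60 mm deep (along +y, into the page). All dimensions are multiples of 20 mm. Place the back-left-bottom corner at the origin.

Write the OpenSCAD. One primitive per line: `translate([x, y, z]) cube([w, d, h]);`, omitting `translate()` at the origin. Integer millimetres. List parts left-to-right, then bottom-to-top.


cube([60, 60, 1480]);
translate([60, 0, 200]) cube([160, 60, 60]);
translate([60, 0, 400]) cube([160, 60, 60]);
translate([60, 0, 600]) cube([160, 60, 60]);
translate([60, 0, 800]) cube([160, 60, 60]);
translate([60, 0, 1000]) cube([160, 60, 60]);
translate([60, 0, 1200]) cube([160, 60, 60]);
translate([220, 0, 0]) cube([60, 60, 1480]);


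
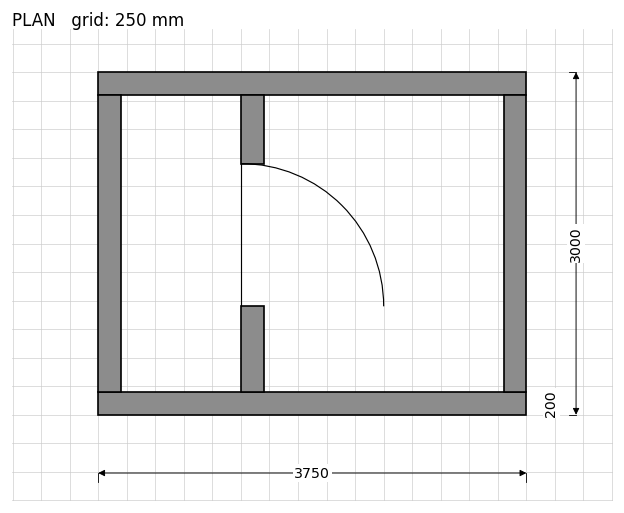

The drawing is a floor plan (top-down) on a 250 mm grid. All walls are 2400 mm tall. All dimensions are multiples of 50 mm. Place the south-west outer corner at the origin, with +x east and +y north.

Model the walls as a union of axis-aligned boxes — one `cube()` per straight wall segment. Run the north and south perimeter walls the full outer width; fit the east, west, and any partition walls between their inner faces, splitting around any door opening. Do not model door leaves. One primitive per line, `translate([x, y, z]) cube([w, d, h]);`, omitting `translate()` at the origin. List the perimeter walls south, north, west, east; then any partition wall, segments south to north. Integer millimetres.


cube([3750, 200, 2400]);
translate([0, 2800, 0]) cube([3750, 200, 2400]);
translate([0, 200, 0]) cube([200, 2600, 2400]);
translate([3550, 200, 0]) cube([200, 2600, 2400]);
translate([1250, 200, 0]) cube([200, 750, 2400]);
translate([1250, 2200, 0]) cube([200, 600, 2400]);
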